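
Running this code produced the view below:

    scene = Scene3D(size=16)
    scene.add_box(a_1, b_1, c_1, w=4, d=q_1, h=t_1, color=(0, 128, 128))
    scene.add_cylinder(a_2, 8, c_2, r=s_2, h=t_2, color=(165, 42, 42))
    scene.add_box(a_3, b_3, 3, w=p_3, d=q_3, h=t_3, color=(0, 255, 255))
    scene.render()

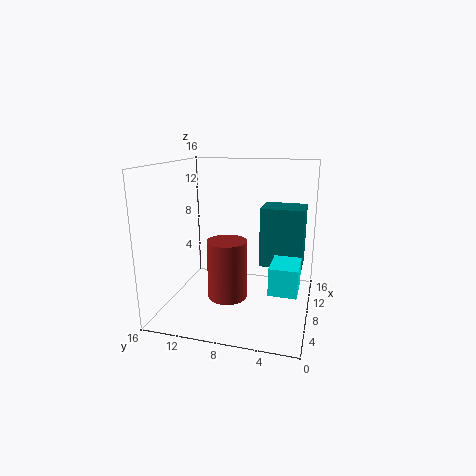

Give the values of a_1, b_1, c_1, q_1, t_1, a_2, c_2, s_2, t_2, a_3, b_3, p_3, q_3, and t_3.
a_1 = 10, b_1 = 1, c_1 = 4, q_1 = 5, t_1 = 7, a_2 = 4, c_2 = 3, s_2 = 2, t_2 = 6, a_3 = 5, b_3 = 1, p_3 = 4, q_3 = 3, t_3 = 3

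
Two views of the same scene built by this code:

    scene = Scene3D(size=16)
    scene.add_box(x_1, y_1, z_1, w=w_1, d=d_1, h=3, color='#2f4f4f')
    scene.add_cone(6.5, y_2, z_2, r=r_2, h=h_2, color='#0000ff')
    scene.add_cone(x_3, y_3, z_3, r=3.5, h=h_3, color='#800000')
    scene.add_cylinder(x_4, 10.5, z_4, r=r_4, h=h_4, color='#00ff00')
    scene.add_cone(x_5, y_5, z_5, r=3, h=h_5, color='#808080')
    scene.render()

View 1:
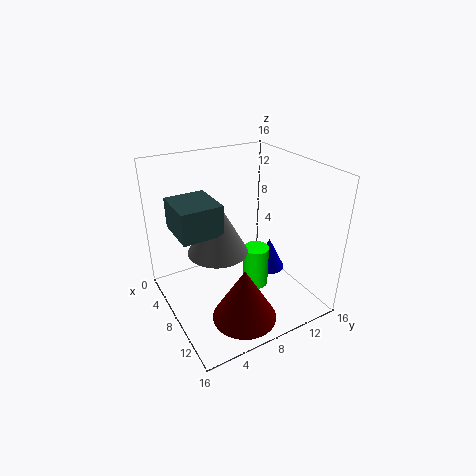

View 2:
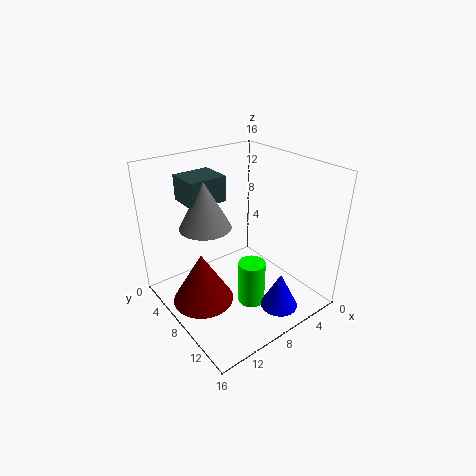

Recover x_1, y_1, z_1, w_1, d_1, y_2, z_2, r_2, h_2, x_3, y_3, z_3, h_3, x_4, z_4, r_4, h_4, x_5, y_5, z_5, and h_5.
x_1 = 7
y_1 = 0.5
z_1 = 11
w_1 = 4.5
d_1 = 4
y_2 = 13.5
z_2 = 1.5
r_2 = 2
h_2 = 4
x_3 = 12
y_3 = 6.5
z_3 = 0.5
h_3 = 6
x_4 = 8
z_4 = 1
r_4 = 1.5
h_4 = 5
x_5 = 10
y_5 = 4.5
z_5 = 8.5
h_5 = 5.5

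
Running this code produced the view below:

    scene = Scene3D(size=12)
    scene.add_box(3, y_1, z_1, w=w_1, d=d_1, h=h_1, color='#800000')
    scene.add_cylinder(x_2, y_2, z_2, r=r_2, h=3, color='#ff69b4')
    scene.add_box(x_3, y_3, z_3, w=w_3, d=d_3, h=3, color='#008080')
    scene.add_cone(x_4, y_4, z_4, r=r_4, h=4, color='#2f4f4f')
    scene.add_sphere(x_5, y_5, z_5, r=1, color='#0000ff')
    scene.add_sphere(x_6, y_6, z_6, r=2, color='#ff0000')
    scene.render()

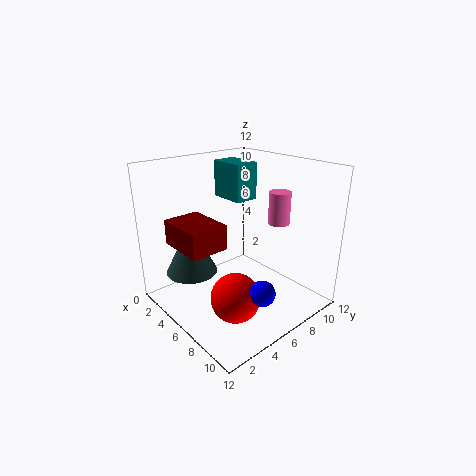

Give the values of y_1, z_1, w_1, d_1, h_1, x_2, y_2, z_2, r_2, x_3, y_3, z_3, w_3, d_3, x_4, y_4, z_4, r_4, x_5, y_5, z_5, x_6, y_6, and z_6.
y_1 = 1
z_1 = 6
w_1 = 4
d_1 = 3
h_1 = 2
x_2 = 6
y_2 = 11
z_2 = 6
r_2 = 1
x_3 = 3
y_3 = 6
z_3 = 9
w_3 = 3
d_3 = 2
x_4 = 5
y_4 = 2
z_4 = 4
r_4 = 2
x_5 = 10
y_5 = 5
z_5 = 3
x_6 = 8
y_6 = 4
z_6 = 2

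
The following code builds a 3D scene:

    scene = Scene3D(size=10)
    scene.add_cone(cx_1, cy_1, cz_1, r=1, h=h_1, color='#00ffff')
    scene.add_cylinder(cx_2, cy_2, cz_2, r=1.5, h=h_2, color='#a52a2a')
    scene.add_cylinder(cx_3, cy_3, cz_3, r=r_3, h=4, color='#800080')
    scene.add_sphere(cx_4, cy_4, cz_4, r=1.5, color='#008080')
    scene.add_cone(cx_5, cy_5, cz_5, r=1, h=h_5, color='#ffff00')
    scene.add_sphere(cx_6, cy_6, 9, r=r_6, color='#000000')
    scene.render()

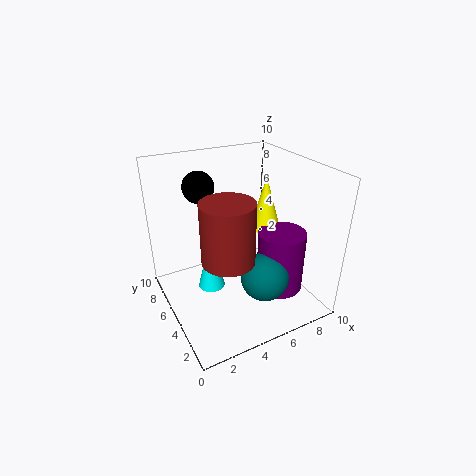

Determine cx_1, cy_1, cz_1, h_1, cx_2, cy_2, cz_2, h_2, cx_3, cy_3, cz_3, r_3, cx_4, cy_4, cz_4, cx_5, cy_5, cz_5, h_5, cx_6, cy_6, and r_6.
cx_1 = 3.5, cy_1 = 6.5, cz_1 = 0.5, h_1 = 4, cx_2 = 2.5, cy_2 = 1.5, cz_2 = 6, h_2 = 3.5, cx_3 = 6.5, cy_3 = 2, cz_3 = 2.5, r_3 = 1.5, cx_4 = 5, cy_4 = 1.5, cz_4 = 4, cx_5 = 6.5, cy_5 = 4, cz_5 = 6, h_5 = 3.5, cx_6 = 2.5, cy_6 = 5.5, r_6 = 1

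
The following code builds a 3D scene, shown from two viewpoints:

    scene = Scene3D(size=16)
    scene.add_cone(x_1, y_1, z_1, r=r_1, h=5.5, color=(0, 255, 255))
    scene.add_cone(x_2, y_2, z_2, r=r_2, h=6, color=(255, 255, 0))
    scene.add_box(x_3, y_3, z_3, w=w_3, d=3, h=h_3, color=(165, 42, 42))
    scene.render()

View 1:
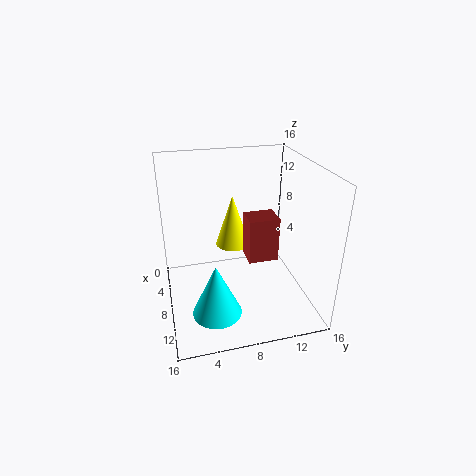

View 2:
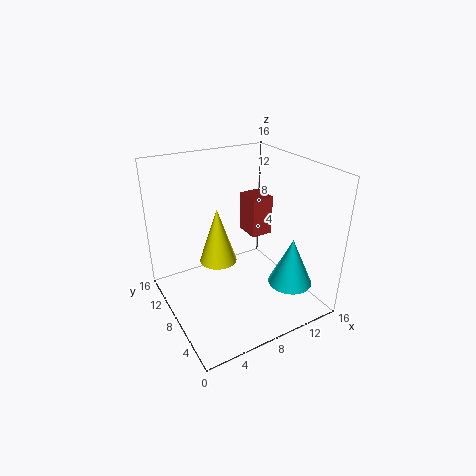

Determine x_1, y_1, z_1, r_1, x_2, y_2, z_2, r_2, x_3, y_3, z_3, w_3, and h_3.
x_1 = 13; y_1 = 4.5; z_1 = 2.5; r_1 = 2.5; x_2 = 5.5; y_2 = 8; z_2 = 6; r_2 = 2; x_3 = 10; y_3 = 8; z_3 = 7.5; w_3 = 2.5; h_3 = 4.5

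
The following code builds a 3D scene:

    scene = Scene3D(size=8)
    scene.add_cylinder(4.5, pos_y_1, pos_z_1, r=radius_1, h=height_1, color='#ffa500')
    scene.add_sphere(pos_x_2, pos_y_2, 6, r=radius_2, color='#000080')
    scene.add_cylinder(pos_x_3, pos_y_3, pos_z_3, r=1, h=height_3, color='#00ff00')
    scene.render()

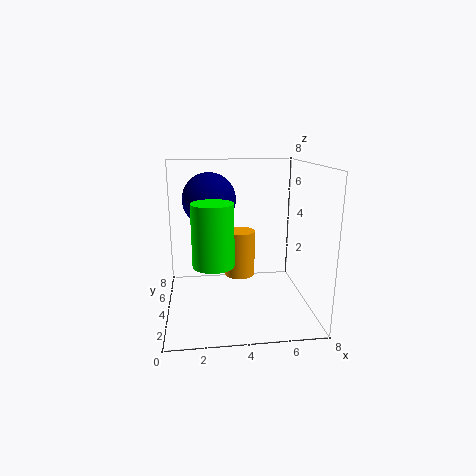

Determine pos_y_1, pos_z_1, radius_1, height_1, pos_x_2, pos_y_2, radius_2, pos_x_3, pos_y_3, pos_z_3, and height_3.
pos_y_1 = 7
pos_z_1 = 0.5
radius_1 = 1
height_1 = 3
pos_x_2 = 2.5
pos_y_2 = 5
radius_2 = 1.5
pos_x_3 = 2.5
pos_y_3 = 1.5
pos_z_3 = 3.5
height_3 = 3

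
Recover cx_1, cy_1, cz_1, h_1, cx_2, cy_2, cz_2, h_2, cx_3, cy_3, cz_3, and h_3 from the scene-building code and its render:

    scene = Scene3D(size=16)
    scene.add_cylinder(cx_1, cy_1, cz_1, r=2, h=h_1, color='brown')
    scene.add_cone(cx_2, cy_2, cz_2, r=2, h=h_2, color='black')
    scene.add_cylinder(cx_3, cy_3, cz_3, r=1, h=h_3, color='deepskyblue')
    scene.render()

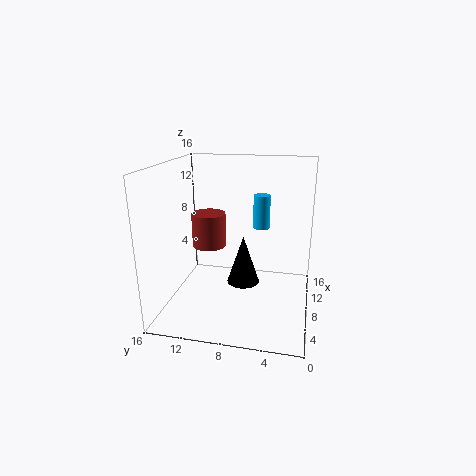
cx_1 = 10
cy_1 = 12
cz_1 = 6
h_1 = 4
cx_2 = 11
cy_2 = 8
cz_2 = 1
h_2 = 6
cx_3 = 12
cy_3 = 6
cz_3 = 8
h_3 = 4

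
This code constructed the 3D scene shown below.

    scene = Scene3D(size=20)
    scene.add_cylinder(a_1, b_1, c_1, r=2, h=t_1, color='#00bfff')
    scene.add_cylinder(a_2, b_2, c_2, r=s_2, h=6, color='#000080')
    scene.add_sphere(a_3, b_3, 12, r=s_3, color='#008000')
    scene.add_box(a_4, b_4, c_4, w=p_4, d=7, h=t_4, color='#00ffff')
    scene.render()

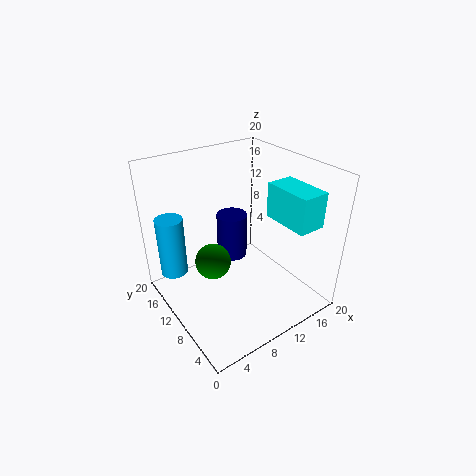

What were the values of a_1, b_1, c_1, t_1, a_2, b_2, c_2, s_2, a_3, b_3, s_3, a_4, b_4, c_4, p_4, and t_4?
a_1 = 3; b_1 = 17; c_1 = 3; t_1 = 9; a_2 = 9; b_2 = 10; c_2 = 8; s_2 = 2; a_3 = 3; b_3 = 5; s_3 = 2; a_4 = 15; b_4 = 3; c_4 = 12; p_4 = 4; t_4 = 5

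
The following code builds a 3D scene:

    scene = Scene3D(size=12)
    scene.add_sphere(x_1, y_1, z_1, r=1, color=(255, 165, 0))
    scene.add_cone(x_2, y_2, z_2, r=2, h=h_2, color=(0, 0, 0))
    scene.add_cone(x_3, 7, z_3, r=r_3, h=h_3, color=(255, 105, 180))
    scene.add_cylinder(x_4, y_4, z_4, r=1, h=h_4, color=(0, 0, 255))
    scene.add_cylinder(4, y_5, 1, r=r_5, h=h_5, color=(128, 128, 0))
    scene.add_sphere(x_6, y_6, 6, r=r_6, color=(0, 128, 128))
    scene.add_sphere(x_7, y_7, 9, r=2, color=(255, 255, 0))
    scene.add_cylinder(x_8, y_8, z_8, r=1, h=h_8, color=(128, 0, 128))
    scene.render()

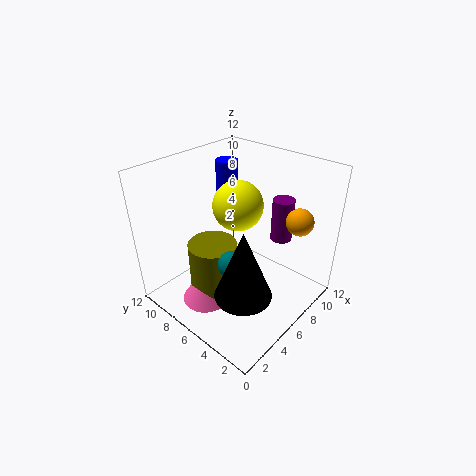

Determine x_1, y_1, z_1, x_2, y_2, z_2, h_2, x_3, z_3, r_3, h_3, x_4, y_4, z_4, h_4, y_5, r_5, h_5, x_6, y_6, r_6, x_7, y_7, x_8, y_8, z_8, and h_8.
x_1 = 7; y_1 = 1; z_1 = 9; x_2 = 2; y_2 = 2; z_2 = 5; h_2 = 5; x_3 = 3; z_3 = 1; r_3 = 2; h_3 = 3; x_4 = 9; y_4 = 10; z_4 = 8; h_4 = 3; y_5 = 7; r_5 = 2; h_5 = 5; x_6 = 3; y_6 = 4; r_6 = 1; x_7 = 6; y_7 = 6; x_8 = 11; y_8 = 5; z_8 = 4; h_8 = 4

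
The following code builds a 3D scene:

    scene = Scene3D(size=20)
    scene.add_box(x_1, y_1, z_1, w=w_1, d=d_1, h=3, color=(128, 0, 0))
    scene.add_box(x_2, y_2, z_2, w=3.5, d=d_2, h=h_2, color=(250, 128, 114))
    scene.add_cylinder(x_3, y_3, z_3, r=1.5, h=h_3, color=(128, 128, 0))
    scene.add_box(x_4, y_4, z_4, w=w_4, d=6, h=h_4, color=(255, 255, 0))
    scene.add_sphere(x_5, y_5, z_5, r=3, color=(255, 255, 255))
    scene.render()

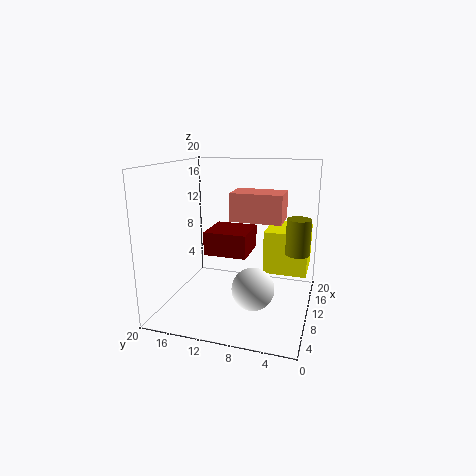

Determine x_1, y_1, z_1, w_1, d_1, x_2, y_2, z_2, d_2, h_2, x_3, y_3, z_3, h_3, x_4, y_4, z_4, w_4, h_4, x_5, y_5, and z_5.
x_1 = 5; y_1 = 7.5; z_1 = 9; w_1 = 5.5; d_1 = 5.5; x_2 = 0.5; y_2 = 2.5; z_2 = 15; d_2 = 5.5; h_2 = 3; x_3 = 7.5; y_3 = 1.5; z_3 = 9.5; h_3 = 4.5; x_4 = 10.5; y_4 = 0.5; z_4 = 5; w_4 = 6.5; h_4 = 6; x_5 = 9; y_5 = 7.5; z_5 = 3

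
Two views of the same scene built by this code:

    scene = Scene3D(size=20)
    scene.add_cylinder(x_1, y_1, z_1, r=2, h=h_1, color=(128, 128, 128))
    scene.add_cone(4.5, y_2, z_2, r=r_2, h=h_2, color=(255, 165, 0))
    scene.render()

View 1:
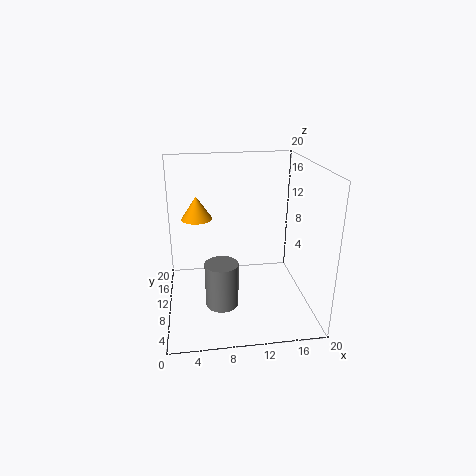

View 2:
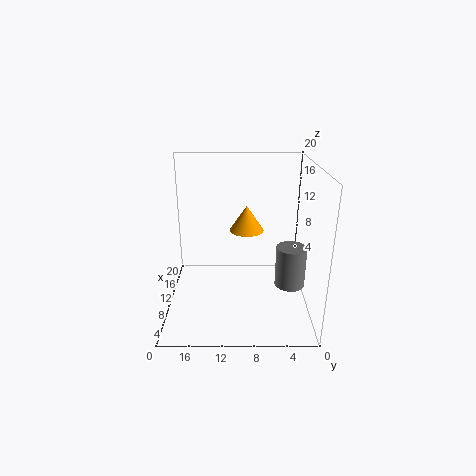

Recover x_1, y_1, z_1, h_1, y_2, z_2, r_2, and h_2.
x_1 = 7, y_1 = 3, z_1 = 4.5, h_1 = 5.5, y_2 = 9, z_2 = 13.5, r_2 = 2, h_2 = 3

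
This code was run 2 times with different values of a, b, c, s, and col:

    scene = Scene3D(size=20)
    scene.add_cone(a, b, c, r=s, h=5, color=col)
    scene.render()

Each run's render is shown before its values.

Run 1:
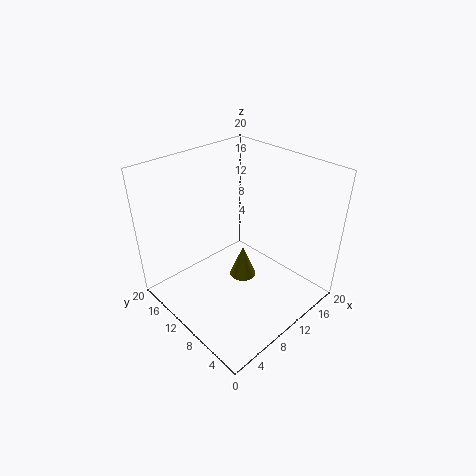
a = 12; b = 11; c = 2; s = 2; col = 'olive'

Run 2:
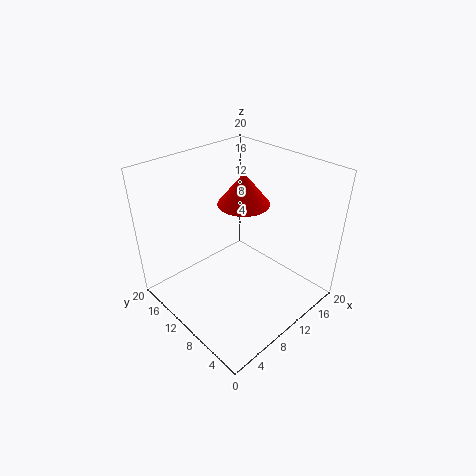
a = 15; b = 14; c = 12; s = 4; col = 'red'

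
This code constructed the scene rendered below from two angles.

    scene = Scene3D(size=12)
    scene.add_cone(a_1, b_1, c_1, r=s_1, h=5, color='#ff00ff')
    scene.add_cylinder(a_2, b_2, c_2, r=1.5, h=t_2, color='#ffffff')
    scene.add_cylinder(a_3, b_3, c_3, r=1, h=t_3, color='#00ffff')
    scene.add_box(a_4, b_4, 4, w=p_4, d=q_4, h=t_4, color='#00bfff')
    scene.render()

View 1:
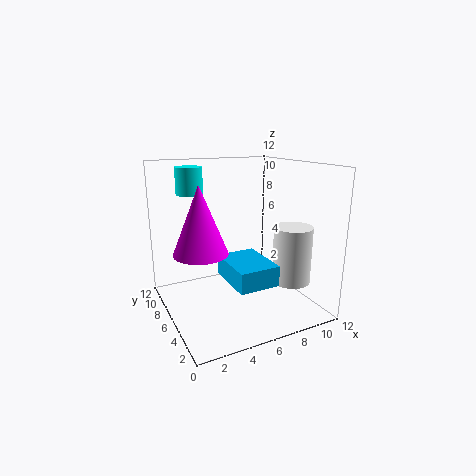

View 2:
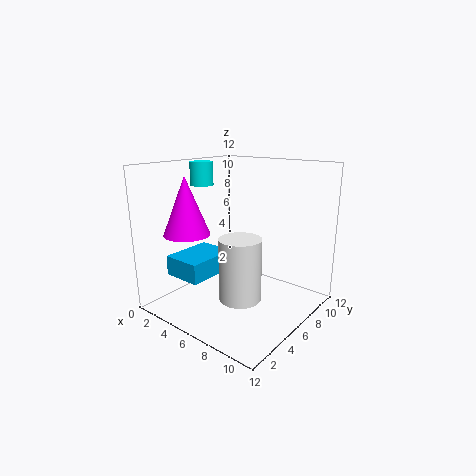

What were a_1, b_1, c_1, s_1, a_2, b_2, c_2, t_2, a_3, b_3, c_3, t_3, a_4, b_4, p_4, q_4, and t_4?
a_1 = 2
b_1 = 4
c_1 = 6
s_1 = 2
a_2 = 9
b_2 = 2.5
c_2 = 3
t_2 = 4.5
a_3 = 2
b_3 = 6
c_3 = 10
t_3 = 2
a_4 = 3.5
b_4 = 0.5
p_4 = 3
q_4 = 4
t_4 = 1.5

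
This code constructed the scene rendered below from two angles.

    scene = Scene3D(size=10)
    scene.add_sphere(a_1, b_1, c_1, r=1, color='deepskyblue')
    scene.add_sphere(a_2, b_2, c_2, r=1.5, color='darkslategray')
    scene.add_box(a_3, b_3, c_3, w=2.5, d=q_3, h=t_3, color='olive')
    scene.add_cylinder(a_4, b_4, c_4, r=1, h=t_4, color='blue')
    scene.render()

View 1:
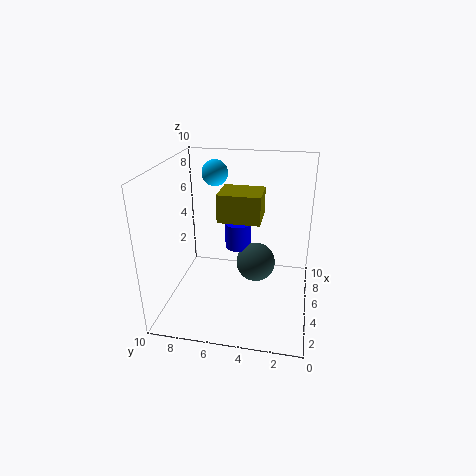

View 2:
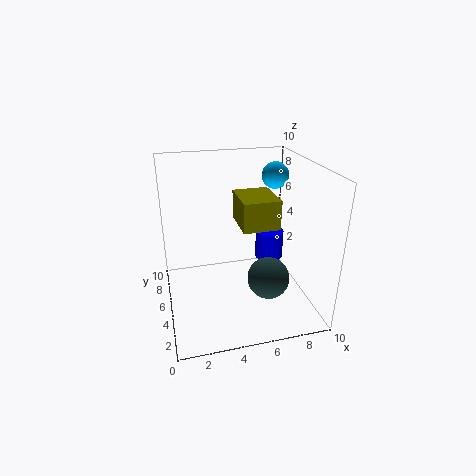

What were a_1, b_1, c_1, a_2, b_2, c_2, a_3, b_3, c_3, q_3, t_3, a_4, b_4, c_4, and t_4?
a_1 = 8.5
b_1 = 7.5
c_1 = 8.5
a_2 = 7
b_2 = 4
c_2 = 2
a_3 = 5
b_3 = 3.5
c_3 = 6
q_3 = 3
t_3 = 2
a_4 = 7.5
b_4 = 5.5
c_4 = 3
t_4 = 2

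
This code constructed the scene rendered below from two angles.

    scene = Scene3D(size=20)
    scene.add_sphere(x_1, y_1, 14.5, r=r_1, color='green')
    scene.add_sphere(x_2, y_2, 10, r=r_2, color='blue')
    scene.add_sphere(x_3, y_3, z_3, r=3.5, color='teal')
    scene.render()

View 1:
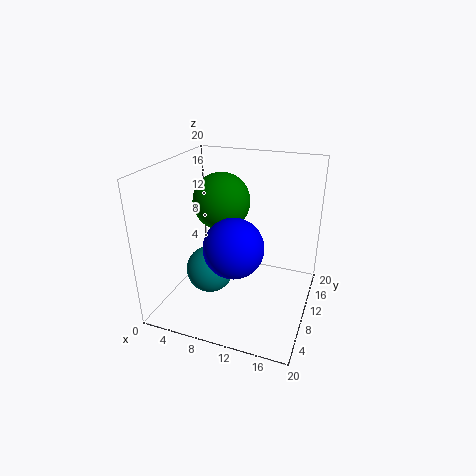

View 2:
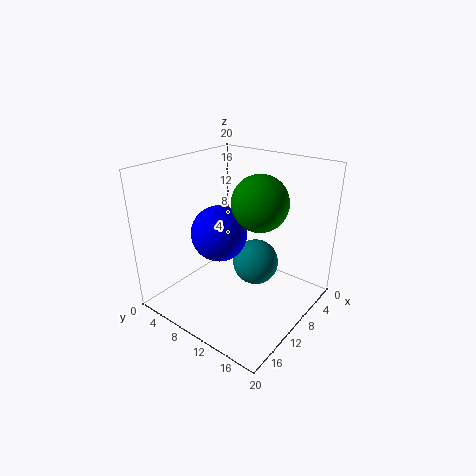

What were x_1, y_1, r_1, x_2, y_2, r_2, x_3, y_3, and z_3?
x_1 = 7, y_1 = 11.5, r_1 = 4, x_2 = 10.5, y_2 = 7, r_2 = 4, x_3 = 5.5, y_3 = 10, z_3 = 4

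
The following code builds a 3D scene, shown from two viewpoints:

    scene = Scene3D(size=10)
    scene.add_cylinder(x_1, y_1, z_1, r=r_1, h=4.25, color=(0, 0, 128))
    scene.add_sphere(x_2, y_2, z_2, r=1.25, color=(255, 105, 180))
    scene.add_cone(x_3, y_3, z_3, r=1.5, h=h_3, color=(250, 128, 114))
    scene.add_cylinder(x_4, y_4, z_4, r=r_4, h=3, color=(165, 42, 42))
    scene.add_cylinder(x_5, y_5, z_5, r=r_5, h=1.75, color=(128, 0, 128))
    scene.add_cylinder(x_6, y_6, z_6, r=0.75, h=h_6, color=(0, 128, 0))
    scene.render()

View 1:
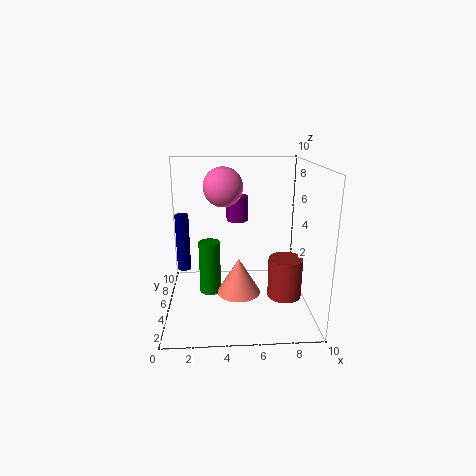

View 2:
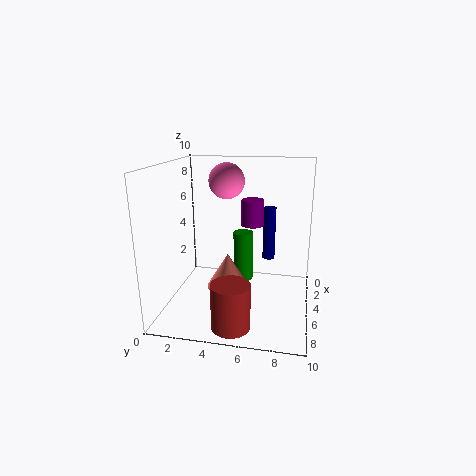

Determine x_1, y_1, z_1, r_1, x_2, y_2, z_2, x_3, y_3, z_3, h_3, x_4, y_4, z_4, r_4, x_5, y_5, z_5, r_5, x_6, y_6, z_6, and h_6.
x_1 = 1; y_1 = 6.75; z_1 = 2; r_1 = 0.5; x_2 = 4; y_2 = 4; z_2 = 8.75; x_3 = 5; y_3 = 4.25; z_3 = 1.25; h_3 = 2.5; x_4 = 8.5; y_4 = 5.25; z_4 = 0.25; r_4 = 1.25; x_5 = 5; y_5 = 6; z_5 = 6; r_5 = 0.75; x_6 = 3; y_6 = 5; z_6 = 1; h_6 = 3.75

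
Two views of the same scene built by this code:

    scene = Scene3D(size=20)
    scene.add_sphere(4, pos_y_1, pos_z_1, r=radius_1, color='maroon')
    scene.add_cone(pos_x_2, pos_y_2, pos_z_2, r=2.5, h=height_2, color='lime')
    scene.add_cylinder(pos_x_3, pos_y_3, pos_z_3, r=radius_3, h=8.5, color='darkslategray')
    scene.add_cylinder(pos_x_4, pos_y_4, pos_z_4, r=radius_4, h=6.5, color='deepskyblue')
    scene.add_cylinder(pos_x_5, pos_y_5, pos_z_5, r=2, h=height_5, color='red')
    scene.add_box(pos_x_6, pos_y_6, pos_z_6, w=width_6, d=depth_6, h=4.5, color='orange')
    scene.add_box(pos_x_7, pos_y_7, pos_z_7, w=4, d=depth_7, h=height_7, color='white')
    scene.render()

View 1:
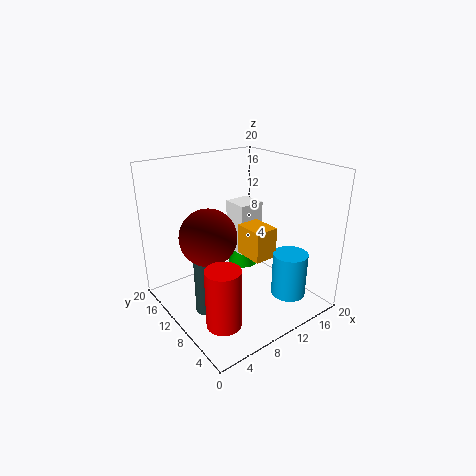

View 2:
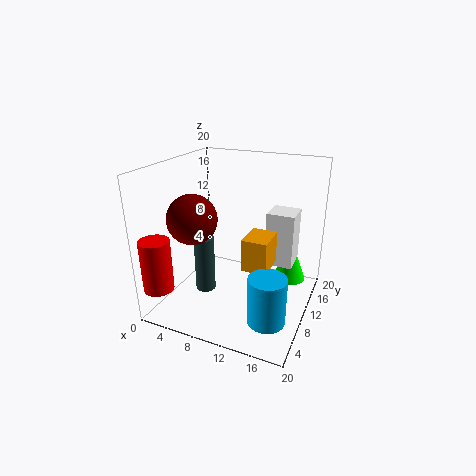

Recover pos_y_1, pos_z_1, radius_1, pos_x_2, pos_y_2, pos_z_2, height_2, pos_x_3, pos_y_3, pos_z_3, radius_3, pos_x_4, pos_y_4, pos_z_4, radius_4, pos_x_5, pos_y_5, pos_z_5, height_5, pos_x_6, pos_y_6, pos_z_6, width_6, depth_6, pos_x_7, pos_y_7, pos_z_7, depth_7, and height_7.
pos_y_1 = 8, pos_z_1 = 12.5, radius_1 = 3.5, pos_x_2 = 16, pos_y_2 = 16.5, pos_z_2 = 1.5, height_2 = 6.5, pos_x_3 = 4.5, pos_y_3 = 10, pos_z_3 = 0.5, radius_3 = 1.5, pos_x_4 = 16, pos_y_4 = 5.5, pos_z_4 = 1, radius_4 = 2.5, pos_x_5 = 2, pos_y_5 = 2, pos_z_5 = 4.5, height_5 = 7, pos_x_6 = 11.5, pos_y_6 = 7.5, pos_z_6 = 6.5, width_6 = 3.5, depth_6 = 4.5, pos_x_7 = 13, pos_y_7 = 13, pos_z_7 = 5, depth_7 = 4, height_7 = 8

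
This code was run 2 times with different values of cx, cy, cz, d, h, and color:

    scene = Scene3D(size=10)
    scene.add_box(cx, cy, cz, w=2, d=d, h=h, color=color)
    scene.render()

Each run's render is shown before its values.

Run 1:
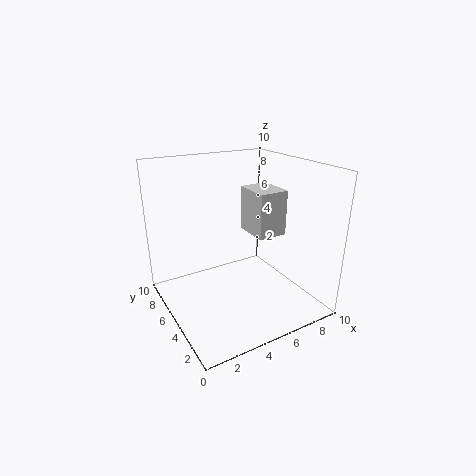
cx = 5.5
cy = 3
cz = 5.5
d = 2.5
h = 3
color = 'lightgray'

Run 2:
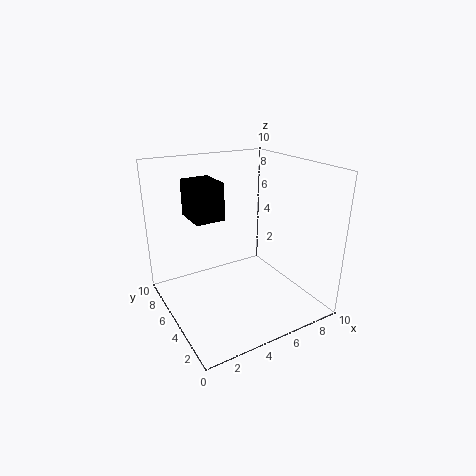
cx = 2
cy = 5
cz = 6.5
d = 2.5
h = 2.5
color = 'black'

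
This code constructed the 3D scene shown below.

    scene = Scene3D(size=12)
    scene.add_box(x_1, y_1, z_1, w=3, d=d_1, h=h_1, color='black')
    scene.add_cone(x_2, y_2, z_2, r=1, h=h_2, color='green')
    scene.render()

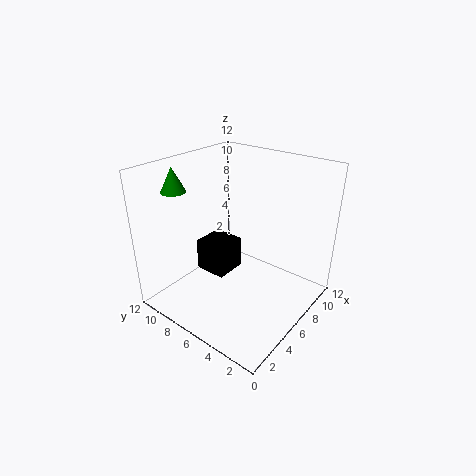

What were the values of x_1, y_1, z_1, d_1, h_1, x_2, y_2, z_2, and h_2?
x_1 = 6, y_1 = 8, z_1 = 1, d_1 = 3, h_1 = 3, x_2 = 3, y_2 = 10, z_2 = 10, h_2 = 2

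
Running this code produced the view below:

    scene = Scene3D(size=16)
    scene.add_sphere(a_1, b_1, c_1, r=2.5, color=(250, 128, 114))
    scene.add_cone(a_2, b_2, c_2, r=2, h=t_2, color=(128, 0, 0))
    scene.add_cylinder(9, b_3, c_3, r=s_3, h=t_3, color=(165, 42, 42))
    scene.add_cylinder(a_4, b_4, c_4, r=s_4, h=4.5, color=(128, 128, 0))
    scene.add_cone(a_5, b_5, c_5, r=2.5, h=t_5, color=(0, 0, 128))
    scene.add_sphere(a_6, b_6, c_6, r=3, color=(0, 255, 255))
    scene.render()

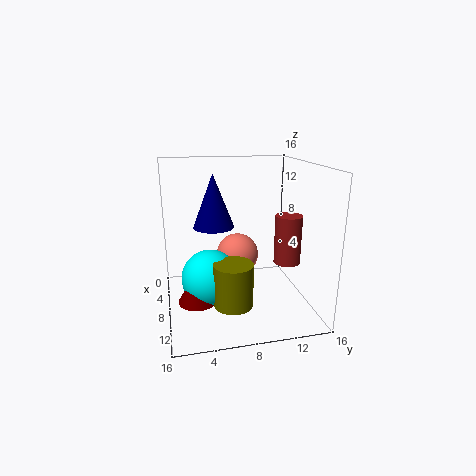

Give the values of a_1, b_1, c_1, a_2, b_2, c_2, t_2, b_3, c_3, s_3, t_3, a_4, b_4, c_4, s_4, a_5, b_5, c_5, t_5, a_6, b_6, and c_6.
a_1 = 5.5; b_1 = 8.5; c_1 = 5; a_2 = 11; b_2 = 3; c_2 = 2.5; t_2 = 3.5; b_3 = 13.5; c_3 = 5; s_3 = 1.5; t_3 = 5.5; a_4 = 12.5; b_4 = 6.5; c_4 = 2.5; s_4 = 2; a_5 = 3.5; b_5 = 6; c_5 = 8; t_5 = 6.5; a_6 = 10; b_6 = 4.5; c_6 = 4.5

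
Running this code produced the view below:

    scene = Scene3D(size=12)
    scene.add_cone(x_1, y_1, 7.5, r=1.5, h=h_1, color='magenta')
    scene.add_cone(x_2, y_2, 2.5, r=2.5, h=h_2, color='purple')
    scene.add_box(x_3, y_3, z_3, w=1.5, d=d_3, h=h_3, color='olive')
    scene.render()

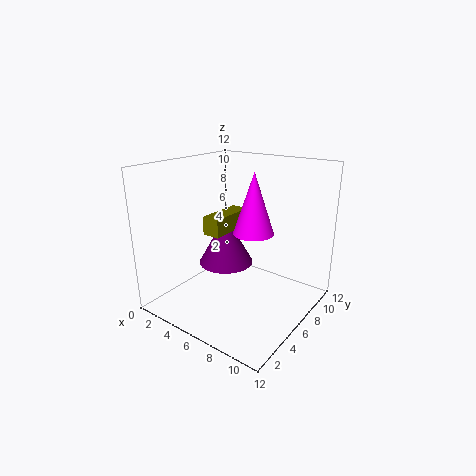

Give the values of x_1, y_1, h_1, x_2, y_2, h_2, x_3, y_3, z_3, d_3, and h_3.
x_1 = 8.5, y_1 = 4.5, h_1 = 4.5, x_2 = 3.5, y_2 = 7.5, h_2 = 4.5, x_3 = 4, y_3 = 4, z_3 = 6.5, d_3 = 4, h_3 = 1.5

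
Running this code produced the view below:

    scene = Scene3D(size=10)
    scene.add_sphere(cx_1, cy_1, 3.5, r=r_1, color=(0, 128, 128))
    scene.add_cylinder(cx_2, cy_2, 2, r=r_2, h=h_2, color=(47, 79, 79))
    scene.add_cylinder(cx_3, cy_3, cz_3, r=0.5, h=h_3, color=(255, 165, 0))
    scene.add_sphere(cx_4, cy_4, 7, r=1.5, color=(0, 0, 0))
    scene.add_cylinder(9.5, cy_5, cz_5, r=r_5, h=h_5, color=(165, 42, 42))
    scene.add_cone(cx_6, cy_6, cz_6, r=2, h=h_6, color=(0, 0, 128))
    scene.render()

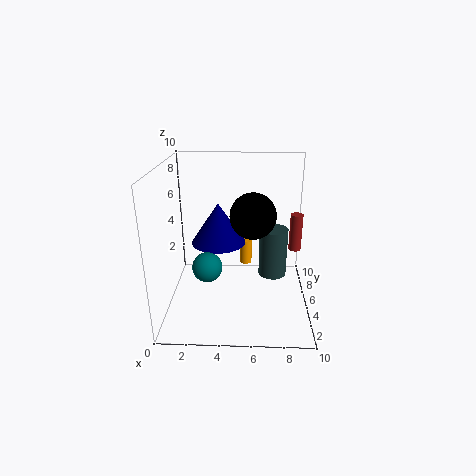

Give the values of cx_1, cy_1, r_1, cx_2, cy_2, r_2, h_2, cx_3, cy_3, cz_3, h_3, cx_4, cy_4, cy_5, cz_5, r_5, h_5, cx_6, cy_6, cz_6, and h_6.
cx_1 = 3, cy_1 = 3.5, r_1 = 1, cx_2 = 7.5, cy_2 = 5.5, r_2 = 1, h_2 = 3.5, cx_3 = 5.5, cy_3 = 9, cz_3 = 1, h_3 = 2, cx_4 = 6, cy_4 = 4, cy_5 = 8.5, cz_5 = 2.5, r_5 = 0.5, h_5 = 3, cx_6 = 3.5, cy_6 = 6.5, cz_6 = 4, h_6 = 3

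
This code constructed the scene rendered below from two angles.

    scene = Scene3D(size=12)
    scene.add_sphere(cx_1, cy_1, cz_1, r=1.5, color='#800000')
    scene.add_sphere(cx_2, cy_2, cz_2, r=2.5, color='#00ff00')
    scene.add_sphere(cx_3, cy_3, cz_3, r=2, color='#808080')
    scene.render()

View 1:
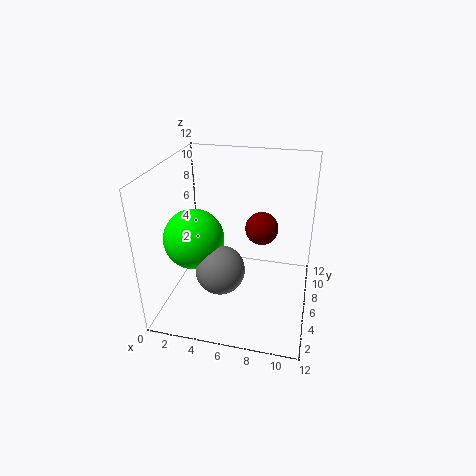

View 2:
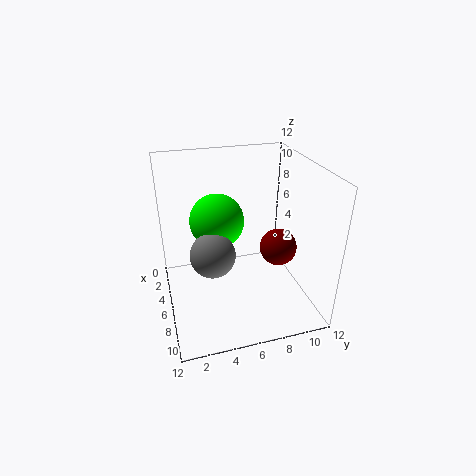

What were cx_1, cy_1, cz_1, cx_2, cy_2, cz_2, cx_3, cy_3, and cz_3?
cx_1 = 7.5
cy_1 = 9
cz_1 = 5.5
cx_2 = 2.5
cy_2 = 5
cz_2 = 6
cx_3 = 5
cy_3 = 4
cz_3 = 4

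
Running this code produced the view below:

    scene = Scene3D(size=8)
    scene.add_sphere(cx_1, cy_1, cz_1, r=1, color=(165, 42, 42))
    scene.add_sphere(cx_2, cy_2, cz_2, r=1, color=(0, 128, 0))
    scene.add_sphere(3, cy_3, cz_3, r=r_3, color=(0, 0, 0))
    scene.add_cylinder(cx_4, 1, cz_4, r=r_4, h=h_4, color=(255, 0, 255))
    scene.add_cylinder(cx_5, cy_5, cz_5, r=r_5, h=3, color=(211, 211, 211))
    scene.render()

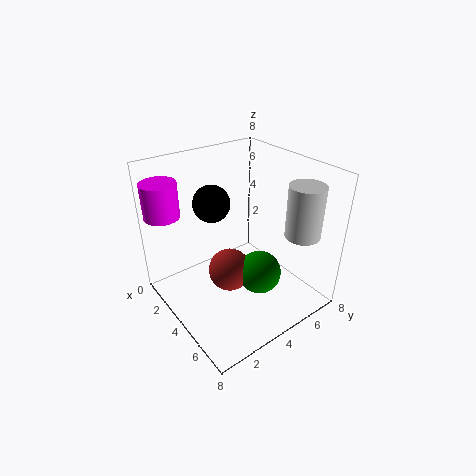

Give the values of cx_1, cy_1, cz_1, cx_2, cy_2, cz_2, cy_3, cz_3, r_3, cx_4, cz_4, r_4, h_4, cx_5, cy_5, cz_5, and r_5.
cx_1 = 6; cy_1 = 2; cz_1 = 4; cx_2 = 7; cy_2 = 3; cz_2 = 4; cy_3 = 3; cz_3 = 6; r_3 = 1; cx_4 = 1; cz_4 = 5; r_4 = 1; h_4 = 2; cx_5 = 6; cy_5 = 7; cz_5 = 4; r_5 = 1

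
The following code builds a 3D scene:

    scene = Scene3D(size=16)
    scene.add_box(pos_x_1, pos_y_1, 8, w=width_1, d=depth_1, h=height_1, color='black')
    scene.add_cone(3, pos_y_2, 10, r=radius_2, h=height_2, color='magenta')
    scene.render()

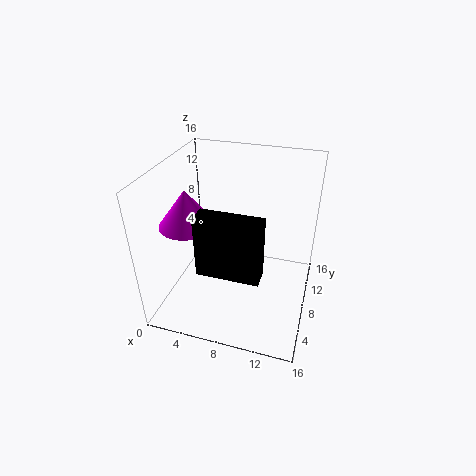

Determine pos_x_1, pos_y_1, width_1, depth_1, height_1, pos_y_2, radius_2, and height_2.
pos_x_1 = 6, pos_y_1 = 1, width_1 = 6, depth_1 = 2, height_1 = 6, pos_y_2 = 6, radius_2 = 3, height_2 = 4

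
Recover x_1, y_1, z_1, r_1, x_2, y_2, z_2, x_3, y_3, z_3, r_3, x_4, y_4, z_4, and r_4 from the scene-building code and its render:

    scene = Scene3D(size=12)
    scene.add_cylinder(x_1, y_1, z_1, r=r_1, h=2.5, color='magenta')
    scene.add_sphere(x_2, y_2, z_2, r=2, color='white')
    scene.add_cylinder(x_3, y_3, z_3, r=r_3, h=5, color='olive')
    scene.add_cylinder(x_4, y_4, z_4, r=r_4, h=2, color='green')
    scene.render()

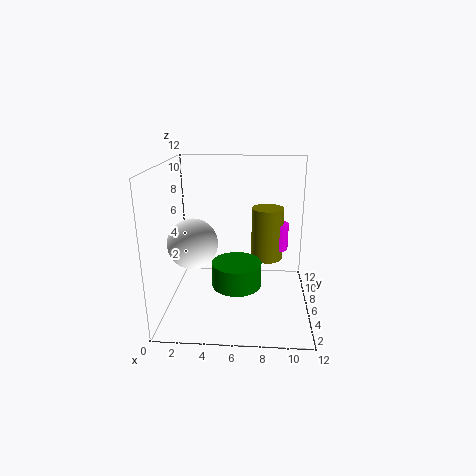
x_1 = 9.5; y_1 = 10; z_1 = 3.5; r_1 = 1; x_2 = 2.5; y_2 = 4.5; z_2 = 6; x_3 = 8.5; y_3 = 10; z_3 = 2.5; r_3 = 1.5; x_4 = 6; y_4 = 4.5; z_4 = 2.5; r_4 = 2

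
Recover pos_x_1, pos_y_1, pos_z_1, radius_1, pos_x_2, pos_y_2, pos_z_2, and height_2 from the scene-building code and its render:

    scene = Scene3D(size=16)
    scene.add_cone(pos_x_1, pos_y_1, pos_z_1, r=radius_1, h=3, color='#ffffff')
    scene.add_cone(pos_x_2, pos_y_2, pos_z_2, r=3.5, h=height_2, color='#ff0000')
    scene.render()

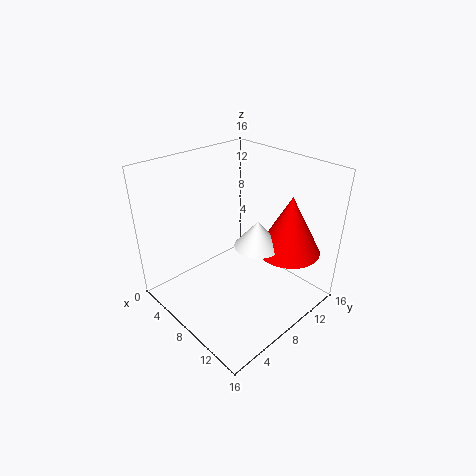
pos_x_1 = 10
pos_y_1 = 9
pos_z_1 = 7.5
radius_1 = 2.5
pos_x_2 = 12
pos_y_2 = 12
pos_z_2 = 6.5
height_2 = 6.5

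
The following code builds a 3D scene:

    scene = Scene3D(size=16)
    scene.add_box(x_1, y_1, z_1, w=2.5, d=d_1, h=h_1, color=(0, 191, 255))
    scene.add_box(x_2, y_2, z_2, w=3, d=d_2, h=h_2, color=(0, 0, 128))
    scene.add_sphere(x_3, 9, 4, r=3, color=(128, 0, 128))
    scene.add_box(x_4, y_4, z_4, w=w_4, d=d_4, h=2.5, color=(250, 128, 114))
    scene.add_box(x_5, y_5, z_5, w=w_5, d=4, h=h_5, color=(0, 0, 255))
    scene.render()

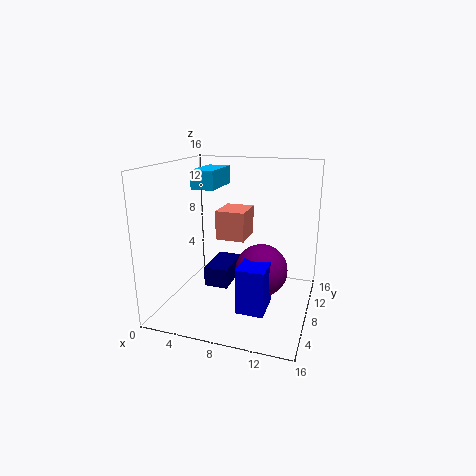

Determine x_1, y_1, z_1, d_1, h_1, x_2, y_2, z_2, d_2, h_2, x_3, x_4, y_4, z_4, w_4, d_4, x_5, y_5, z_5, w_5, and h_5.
x_1 = 3.5
y_1 = 6
z_1 = 13.5
d_1 = 5
h_1 = 2
x_2 = 3
y_2 = 9.5
z_2 = 0.5
d_2 = 5.5
h_2 = 2.5
x_3 = 10.5
x_4 = 8.5
y_4 = 0.5
z_4 = 10.5
w_4 = 2.5
d_4 = 3
x_5 = 9
y_5 = 4
z_5 = 1
w_5 = 3
h_5 = 5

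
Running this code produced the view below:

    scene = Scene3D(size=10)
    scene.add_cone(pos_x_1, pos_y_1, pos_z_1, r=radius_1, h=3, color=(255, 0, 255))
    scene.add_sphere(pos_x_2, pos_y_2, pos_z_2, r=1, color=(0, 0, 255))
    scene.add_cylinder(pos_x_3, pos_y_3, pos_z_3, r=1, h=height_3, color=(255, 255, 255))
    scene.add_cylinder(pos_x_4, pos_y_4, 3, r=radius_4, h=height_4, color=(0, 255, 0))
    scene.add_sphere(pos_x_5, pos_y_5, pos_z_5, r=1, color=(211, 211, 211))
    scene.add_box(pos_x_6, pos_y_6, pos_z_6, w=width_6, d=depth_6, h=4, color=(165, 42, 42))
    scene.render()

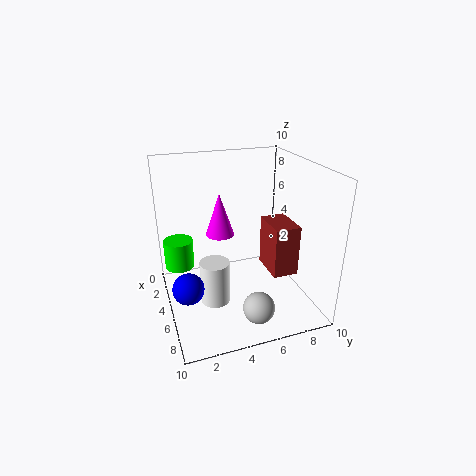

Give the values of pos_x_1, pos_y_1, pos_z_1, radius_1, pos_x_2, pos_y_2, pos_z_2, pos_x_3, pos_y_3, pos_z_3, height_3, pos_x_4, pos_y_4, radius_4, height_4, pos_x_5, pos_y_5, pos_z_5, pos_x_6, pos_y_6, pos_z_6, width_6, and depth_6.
pos_x_1 = 4
pos_y_1 = 4
pos_z_1 = 5
radius_1 = 1
pos_x_2 = 7
pos_y_2 = 1
pos_z_2 = 3
pos_x_3 = 6
pos_y_3 = 3
pos_z_3 = 1
height_3 = 3
pos_x_4 = 4
pos_y_4 = 1
radius_4 = 1
height_4 = 2
pos_x_5 = 9
pos_y_5 = 5
pos_z_5 = 2
pos_x_6 = 2
pos_y_6 = 8
pos_z_6 = 1
width_6 = 3
depth_6 = 2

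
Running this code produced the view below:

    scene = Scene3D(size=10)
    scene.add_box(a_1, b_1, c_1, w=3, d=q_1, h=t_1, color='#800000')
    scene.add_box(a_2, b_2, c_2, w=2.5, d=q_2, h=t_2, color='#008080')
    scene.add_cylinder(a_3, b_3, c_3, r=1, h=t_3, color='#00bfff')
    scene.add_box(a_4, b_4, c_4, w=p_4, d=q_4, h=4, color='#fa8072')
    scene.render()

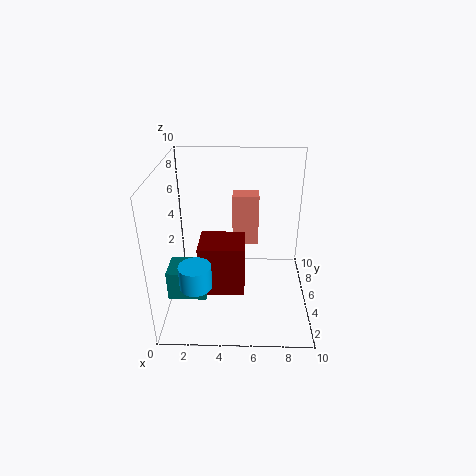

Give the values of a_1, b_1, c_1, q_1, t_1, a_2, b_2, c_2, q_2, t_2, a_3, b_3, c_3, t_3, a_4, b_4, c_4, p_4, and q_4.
a_1 = 2.5
b_1 = 2.5
c_1 = 2
q_1 = 2.5
t_1 = 3.5
a_2 = 0.5
b_2 = 2
c_2 = 2
q_2 = 2
t_2 = 2
a_3 = 2.5
b_3 = 1.5
c_3 = 3.5
t_3 = 1.5
a_4 = 4.5
b_4 = 7.5
c_4 = 3
p_4 = 2
q_4 = 1.5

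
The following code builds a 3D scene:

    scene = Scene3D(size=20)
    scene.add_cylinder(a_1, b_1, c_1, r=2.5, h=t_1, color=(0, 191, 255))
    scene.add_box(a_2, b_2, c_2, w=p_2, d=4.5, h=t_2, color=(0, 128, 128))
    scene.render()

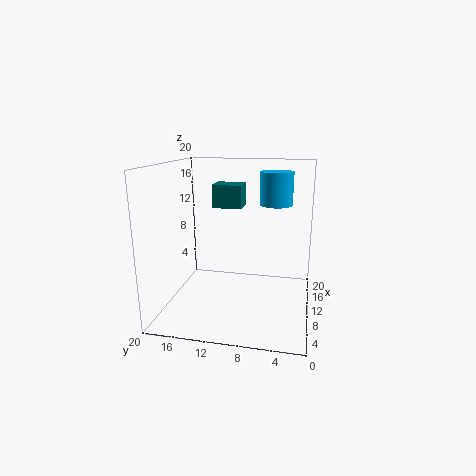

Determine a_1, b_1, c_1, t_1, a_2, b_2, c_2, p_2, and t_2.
a_1 = 16.5, b_1 = 5.5, c_1 = 13.5, t_1 = 5, a_2 = 14.5, b_2 = 10.5, c_2 = 13, p_2 = 4, t_2 = 3.5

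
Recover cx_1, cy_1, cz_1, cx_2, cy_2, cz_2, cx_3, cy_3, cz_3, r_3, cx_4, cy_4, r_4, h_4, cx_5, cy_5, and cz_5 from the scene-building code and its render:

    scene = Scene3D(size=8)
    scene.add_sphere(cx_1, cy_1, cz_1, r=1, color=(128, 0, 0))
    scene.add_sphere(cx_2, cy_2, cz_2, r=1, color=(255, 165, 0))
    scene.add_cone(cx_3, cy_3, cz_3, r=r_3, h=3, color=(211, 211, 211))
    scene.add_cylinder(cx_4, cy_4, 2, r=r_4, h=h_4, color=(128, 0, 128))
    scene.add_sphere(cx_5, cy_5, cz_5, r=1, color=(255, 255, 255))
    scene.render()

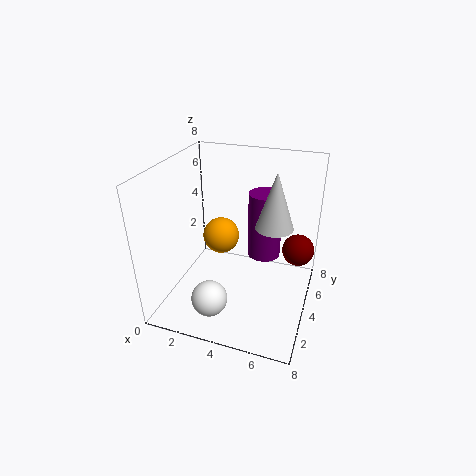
cx_1 = 7, cy_1 = 7, cz_1 = 2, cx_2 = 3, cy_2 = 4, cz_2 = 4, cx_3 = 6, cy_3 = 4, cz_3 = 5, r_3 = 1, cx_4 = 5, cy_4 = 6, r_4 = 1, h_4 = 4, cx_5 = 3, cy_5 = 2, cz_5 = 1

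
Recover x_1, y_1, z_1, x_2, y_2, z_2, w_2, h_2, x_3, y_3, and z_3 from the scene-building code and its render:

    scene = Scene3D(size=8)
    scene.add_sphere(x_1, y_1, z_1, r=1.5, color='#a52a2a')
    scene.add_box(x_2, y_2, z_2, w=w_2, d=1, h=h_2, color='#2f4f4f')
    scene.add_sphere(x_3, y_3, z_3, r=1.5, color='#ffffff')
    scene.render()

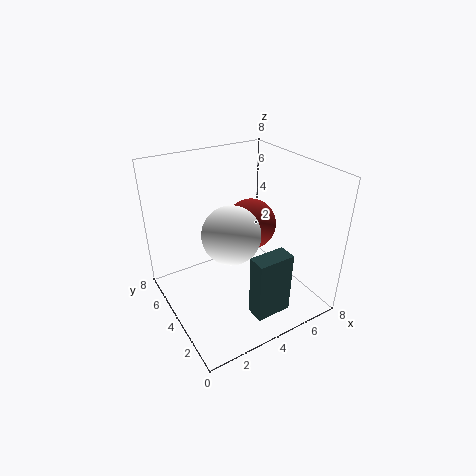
x_1 = 5.5
y_1 = 5
z_1 = 4
x_2 = 3.5
y_2 = 1
z_2 = 0.5
w_2 = 2
h_2 = 3.5
x_3 = 3
y_3 = 3
z_3 = 5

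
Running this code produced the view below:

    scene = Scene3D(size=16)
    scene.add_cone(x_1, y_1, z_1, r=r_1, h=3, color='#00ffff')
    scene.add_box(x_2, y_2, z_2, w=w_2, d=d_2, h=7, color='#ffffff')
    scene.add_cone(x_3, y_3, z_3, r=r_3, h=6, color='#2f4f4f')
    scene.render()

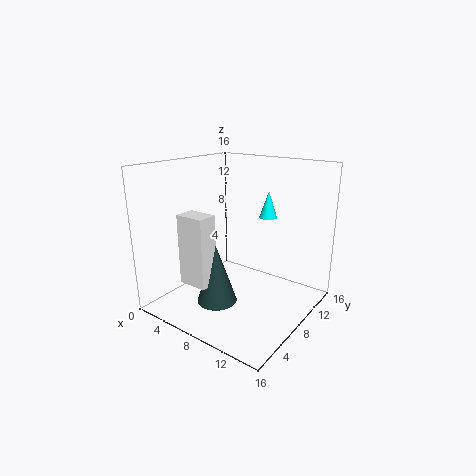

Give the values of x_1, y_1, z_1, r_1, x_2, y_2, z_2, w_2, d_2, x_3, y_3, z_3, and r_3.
x_1 = 10, y_1 = 11, z_1 = 10, r_1 = 1, x_2 = 6, y_2 = 1, z_2 = 5, w_2 = 3, d_2 = 2, x_3 = 9, y_3 = 3, z_3 = 3, r_3 = 2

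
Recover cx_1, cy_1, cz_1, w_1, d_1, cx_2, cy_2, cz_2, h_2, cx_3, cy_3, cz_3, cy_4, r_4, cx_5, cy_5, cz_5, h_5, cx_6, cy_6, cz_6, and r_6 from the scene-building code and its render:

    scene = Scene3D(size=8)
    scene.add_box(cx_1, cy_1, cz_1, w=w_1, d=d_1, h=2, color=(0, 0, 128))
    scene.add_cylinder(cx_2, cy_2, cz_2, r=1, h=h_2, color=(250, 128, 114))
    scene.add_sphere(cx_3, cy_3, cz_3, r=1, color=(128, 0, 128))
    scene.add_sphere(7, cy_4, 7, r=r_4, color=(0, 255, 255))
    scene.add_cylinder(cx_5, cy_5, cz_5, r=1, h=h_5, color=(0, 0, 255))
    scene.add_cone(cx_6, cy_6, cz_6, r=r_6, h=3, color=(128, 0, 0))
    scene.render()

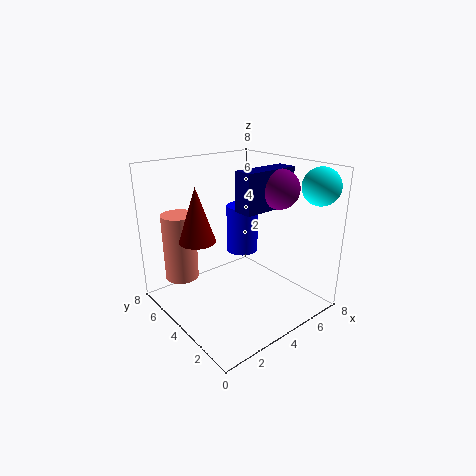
cx_1 = 3, cy_1 = 2, cz_1 = 6, w_1 = 3, d_1 = 1, cx_2 = 2, cy_2 = 7, cz_2 = 1, h_2 = 4, cx_3 = 5, cy_3 = 2, cz_3 = 7, cy_4 = 1, r_4 = 1, cx_5 = 6, cy_5 = 6, cz_5 = 2, h_5 = 3, cx_6 = 2, cy_6 = 5, cz_6 = 4, r_6 = 1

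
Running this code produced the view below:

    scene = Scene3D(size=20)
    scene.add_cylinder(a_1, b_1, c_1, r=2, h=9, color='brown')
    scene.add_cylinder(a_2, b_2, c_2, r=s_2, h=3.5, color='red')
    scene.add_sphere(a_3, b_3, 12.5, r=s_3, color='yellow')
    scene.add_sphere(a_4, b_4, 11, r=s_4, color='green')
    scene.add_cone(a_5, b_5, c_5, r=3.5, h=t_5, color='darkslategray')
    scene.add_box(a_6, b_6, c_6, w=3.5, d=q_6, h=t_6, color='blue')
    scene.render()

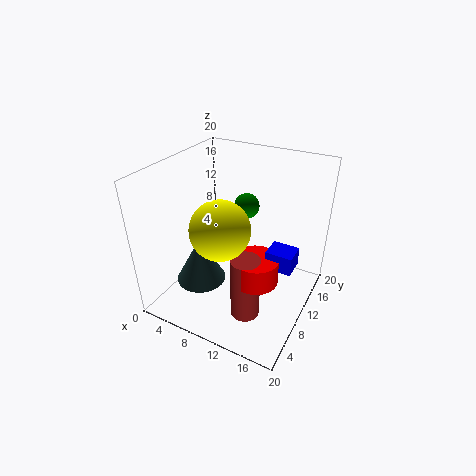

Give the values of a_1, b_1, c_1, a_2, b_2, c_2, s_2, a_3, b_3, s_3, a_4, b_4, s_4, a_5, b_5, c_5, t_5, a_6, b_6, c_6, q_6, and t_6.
a_1 = 13; b_1 = 6.5; c_1 = 0.5; a_2 = 14; b_2 = 7.5; c_2 = 6; s_2 = 3; a_3 = 9; b_3 = 7; s_3 = 4; a_4 = 7.5; b_4 = 17.5; s_4 = 2; a_5 = 5.5; b_5 = 7; c_5 = 3.5; t_5 = 6.5; a_6 = 15; b_6 = 8; c_6 = 8; q_6 = 3; t_6 = 2.5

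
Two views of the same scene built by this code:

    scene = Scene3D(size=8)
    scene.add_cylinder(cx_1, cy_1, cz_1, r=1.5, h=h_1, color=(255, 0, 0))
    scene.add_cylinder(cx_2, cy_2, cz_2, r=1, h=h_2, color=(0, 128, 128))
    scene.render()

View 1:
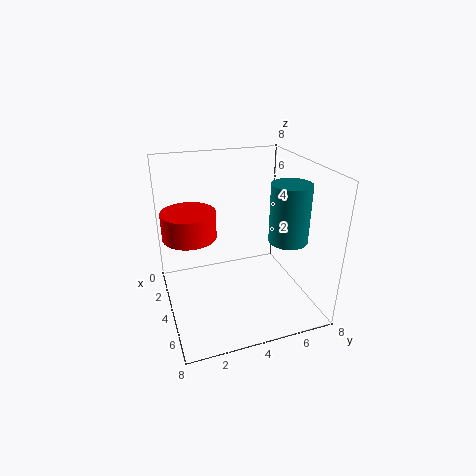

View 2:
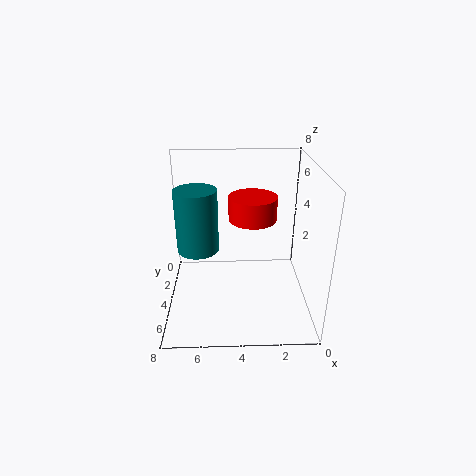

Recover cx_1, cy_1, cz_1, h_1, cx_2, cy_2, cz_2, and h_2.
cx_1 = 3
cy_1 = 1.5
cz_1 = 4
h_1 = 1.5
cx_2 = 6
cy_2 = 6
cz_2 = 4.5
h_2 = 3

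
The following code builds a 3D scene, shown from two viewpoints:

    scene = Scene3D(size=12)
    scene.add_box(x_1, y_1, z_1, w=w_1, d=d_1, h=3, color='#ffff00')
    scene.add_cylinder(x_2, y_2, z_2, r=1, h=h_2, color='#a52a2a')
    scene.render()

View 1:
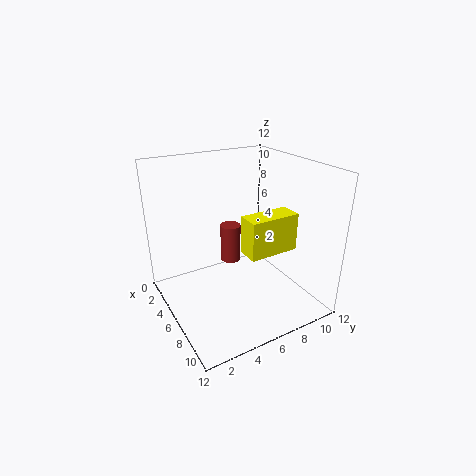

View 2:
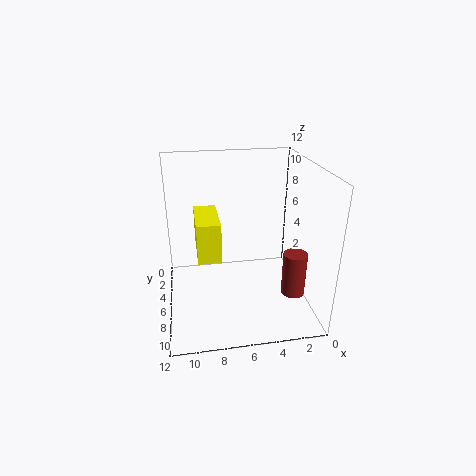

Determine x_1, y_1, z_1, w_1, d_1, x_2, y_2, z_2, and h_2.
x_1 = 7.75, y_1 = 5.25, z_1 = 5.75, w_1 = 1.75, d_1 = 4, x_2 = 1.5, y_2 = 7.75, z_2 = 1.25, h_2 = 3.75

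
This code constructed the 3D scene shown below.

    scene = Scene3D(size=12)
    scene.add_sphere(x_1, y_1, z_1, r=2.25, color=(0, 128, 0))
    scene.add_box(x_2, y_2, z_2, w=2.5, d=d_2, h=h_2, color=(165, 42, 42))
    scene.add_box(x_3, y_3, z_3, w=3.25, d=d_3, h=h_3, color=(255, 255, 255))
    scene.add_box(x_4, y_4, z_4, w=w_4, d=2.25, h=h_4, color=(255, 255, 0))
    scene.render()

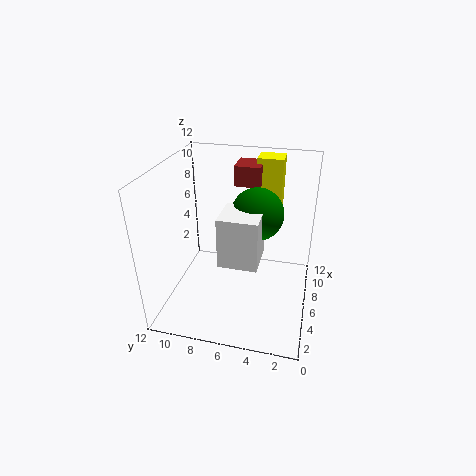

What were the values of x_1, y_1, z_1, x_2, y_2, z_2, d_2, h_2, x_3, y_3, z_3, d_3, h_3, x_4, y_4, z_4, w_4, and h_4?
x_1 = 7.75; y_1 = 4.75; z_1 = 7.5; x_2 = 8.5; y_2 = 4.75; z_2 = 9.5; d_2 = 2.25; h_2 = 1.75; x_3 = 4; y_3 = 4; z_3 = 4.25; d_3 = 3.25; h_3 = 4.25; x_4 = 9.5; y_4 = 3; z_4 = 6.75; w_4 = 2; h_4 = 5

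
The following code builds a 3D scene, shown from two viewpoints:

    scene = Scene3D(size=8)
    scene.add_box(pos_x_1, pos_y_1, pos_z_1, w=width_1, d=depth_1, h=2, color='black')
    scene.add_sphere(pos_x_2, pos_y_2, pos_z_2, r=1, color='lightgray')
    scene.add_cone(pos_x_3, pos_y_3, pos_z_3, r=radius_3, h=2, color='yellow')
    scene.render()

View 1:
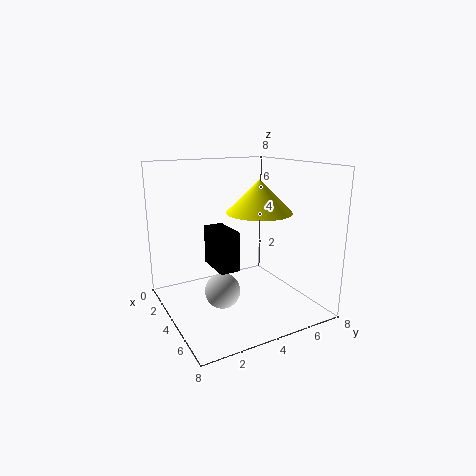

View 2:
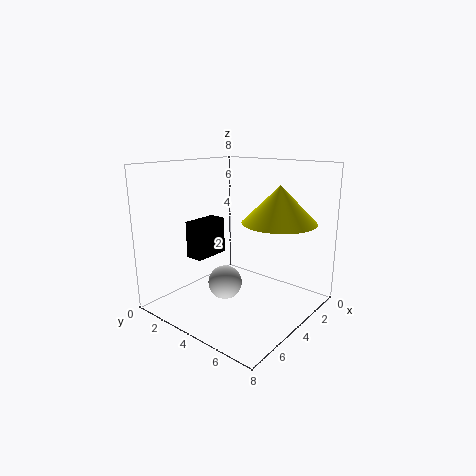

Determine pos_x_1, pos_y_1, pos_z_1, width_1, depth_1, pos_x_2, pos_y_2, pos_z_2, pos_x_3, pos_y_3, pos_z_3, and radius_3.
pos_x_1 = 4; pos_y_1 = 2; pos_z_1 = 3; width_1 = 2; depth_1 = 1; pos_x_2 = 4; pos_y_2 = 3; pos_z_2 = 1; pos_x_3 = 3; pos_y_3 = 6; pos_z_3 = 5; radius_3 = 2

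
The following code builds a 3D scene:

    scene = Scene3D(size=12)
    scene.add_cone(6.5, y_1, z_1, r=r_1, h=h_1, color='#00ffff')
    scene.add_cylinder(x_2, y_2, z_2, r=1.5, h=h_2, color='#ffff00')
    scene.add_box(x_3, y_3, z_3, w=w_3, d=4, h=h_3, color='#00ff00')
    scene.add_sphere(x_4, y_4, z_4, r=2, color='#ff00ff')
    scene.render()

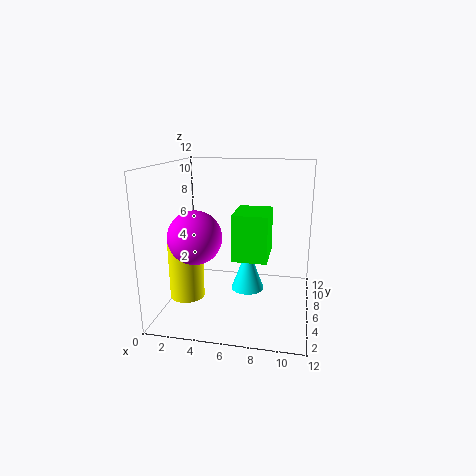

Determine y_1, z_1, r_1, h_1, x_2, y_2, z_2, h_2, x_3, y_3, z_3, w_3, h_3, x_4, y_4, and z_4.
y_1 = 8
z_1 = 0.5
r_1 = 1.5
h_1 = 4
x_2 = 1.5
y_2 = 5.5
z_2 = 0.5
h_2 = 5
x_3 = 5.5
y_3 = 5.5
z_3 = 4
w_3 = 3
h_3 = 4
x_4 = 3.5
y_4 = 2.5
z_4 = 7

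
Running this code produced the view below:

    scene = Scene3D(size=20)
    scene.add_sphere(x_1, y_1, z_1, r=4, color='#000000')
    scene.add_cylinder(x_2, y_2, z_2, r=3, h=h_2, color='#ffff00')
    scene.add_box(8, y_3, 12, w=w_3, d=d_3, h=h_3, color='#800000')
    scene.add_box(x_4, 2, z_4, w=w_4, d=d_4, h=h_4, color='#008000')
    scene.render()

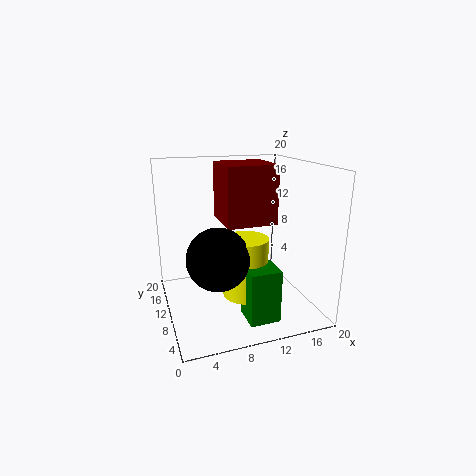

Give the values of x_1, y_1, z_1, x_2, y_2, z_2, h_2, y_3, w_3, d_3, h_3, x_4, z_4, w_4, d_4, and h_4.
x_1 = 6
y_1 = 6
z_1 = 9
x_2 = 10
y_2 = 7
z_2 = 3
h_2 = 8
y_3 = 8
w_3 = 7
d_3 = 7
h_3 = 8
x_4 = 9
z_4 = 1
w_4 = 4
d_4 = 4
h_4 = 7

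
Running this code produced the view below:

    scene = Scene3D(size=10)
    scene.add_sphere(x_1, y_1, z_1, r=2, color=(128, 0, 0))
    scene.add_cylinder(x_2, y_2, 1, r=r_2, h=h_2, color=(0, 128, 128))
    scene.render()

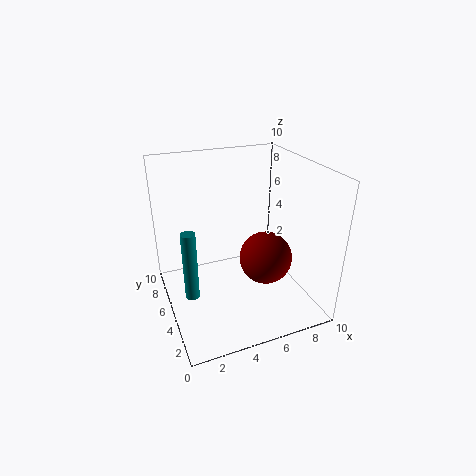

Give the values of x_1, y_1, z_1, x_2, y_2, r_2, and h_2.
x_1 = 7.5, y_1 = 5.5, z_1 = 2.5, x_2 = 1.5, y_2 = 5, r_2 = 0.5, h_2 = 5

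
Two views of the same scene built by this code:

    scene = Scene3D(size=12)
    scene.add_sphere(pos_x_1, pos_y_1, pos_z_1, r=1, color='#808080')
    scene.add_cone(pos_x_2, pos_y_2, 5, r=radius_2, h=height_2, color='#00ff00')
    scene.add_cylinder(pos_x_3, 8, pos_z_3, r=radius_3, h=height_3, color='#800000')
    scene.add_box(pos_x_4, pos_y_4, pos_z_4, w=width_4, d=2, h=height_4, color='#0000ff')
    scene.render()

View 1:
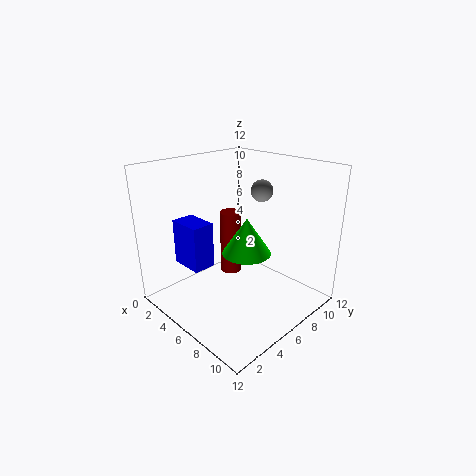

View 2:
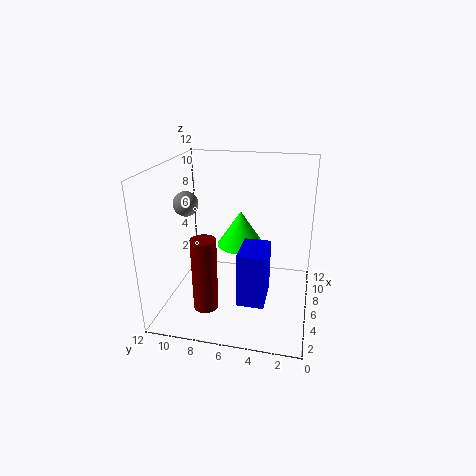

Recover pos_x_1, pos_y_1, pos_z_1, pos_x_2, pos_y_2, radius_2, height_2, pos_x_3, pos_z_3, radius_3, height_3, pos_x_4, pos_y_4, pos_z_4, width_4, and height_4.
pos_x_1 = 5
pos_y_1 = 10
pos_z_1 = 9
pos_x_2 = 7
pos_y_2 = 6
radius_2 = 2
height_2 = 3
pos_x_3 = 3
pos_z_3 = 1
radius_3 = 1
height_3 = 6
pos_x_4 = 1
pos_y_4 = 3
pos_z_4 = 3
width_4 = 3
height_4 = 4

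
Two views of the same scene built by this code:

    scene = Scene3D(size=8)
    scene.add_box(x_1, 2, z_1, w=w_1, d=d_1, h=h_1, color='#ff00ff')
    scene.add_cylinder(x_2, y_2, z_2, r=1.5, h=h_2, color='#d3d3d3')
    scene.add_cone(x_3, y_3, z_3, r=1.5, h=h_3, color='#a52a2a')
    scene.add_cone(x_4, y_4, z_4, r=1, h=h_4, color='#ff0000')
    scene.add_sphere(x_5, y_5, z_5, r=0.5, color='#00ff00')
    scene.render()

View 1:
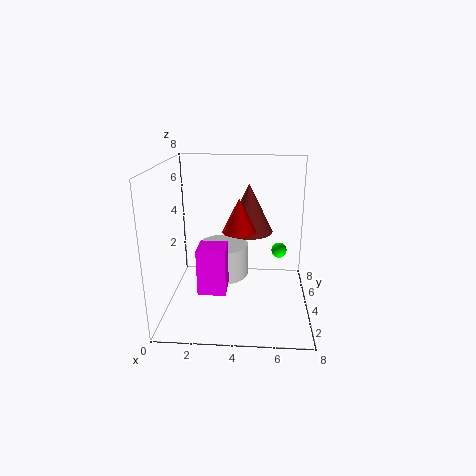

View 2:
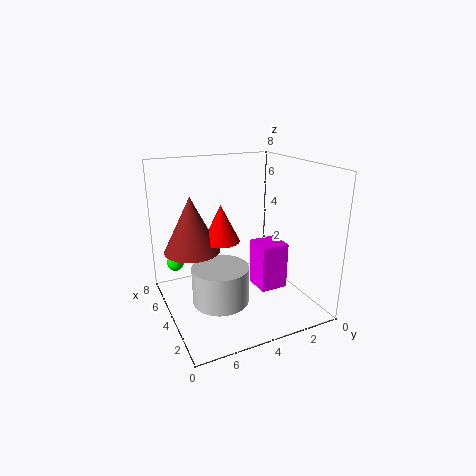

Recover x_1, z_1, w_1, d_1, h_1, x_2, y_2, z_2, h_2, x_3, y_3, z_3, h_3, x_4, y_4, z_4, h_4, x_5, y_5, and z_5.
x_1 = 2; z_1 = 1.5; w_1 = 1.5; d_1 = 1.5; h_1 = 2.5; x_2 = 3; y_2 = 5.5; z_2 = 1; h_2 = 2; x_3 = 4.5; y_3 = 6.5; z_3 = 3.5; h_3 = 3; x_4 = 4; y_4 = 5; z_4 = 4; h_4 = 2; x_5 = 6.5; y_5 = 7; z_5 = 2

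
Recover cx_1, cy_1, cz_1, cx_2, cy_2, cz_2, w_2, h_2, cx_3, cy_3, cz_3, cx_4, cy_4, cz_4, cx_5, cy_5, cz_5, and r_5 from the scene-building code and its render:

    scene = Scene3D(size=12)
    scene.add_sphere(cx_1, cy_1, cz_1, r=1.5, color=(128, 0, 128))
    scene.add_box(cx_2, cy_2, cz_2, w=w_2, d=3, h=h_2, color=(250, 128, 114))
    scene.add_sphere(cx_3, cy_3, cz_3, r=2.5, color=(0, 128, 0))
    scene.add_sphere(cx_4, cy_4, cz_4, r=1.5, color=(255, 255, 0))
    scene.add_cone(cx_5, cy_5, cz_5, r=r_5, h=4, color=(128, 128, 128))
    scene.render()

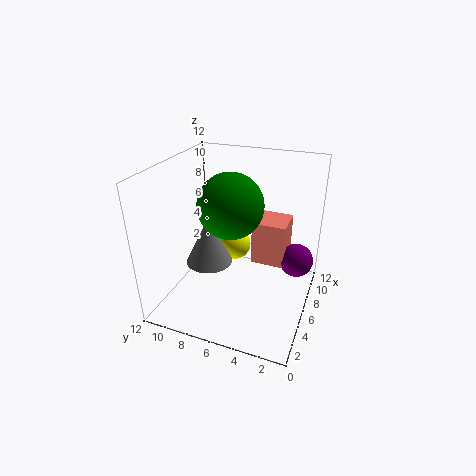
cx_1 = 9, cy_1 = 1.5, cz_1 = 3, cx_2 = 8, cy_2 = 2.5, cz_2 = 2.5, w_2 = 3, h_2 = 4, cx_3 = 4.5, cy_3 = 6, cz_3 = 9.5, cx_4 = 9, cy_4 = 7.5, cz_4 = 3.5, cx_5 = 5.5, cy_5 = 8.5, cz_5 = 3.5, r_5 = 2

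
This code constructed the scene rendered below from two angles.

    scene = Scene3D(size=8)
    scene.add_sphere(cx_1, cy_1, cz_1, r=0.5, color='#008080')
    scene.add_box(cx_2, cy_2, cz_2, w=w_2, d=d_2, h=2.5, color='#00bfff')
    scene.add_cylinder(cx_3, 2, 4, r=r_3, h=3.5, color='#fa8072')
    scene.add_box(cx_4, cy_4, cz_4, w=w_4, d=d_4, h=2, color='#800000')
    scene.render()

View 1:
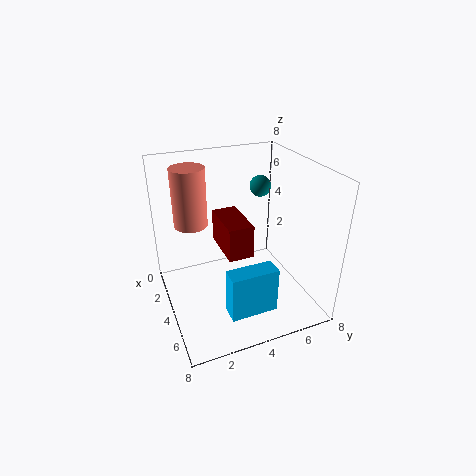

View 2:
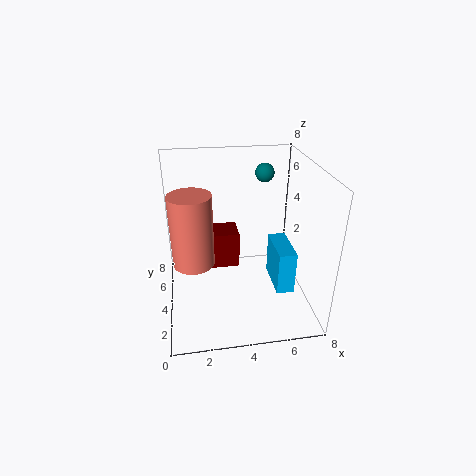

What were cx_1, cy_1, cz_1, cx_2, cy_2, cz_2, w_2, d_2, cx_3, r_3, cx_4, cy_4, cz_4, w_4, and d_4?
cx_1 = 5.5; cy_1 = 4.5; cz_1 = 7.5; cx_2 = 6; cy_2 = 2.5; cz_2 = 1; w_2 = 1; d_2 = 2.5; cx_3 = 1.5; r_3 = 1; cx_4 = 1; cy_4 = 3.5; cz_4 = 2.5; w_4 = 3; d_4 = 1.5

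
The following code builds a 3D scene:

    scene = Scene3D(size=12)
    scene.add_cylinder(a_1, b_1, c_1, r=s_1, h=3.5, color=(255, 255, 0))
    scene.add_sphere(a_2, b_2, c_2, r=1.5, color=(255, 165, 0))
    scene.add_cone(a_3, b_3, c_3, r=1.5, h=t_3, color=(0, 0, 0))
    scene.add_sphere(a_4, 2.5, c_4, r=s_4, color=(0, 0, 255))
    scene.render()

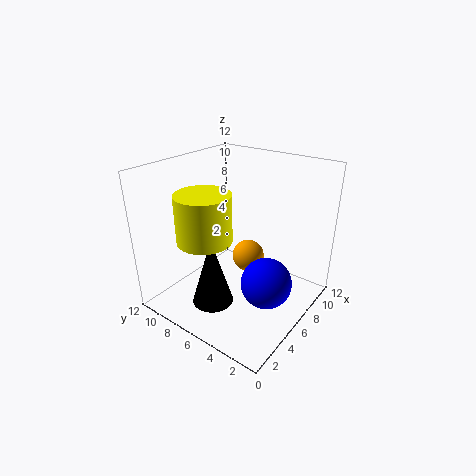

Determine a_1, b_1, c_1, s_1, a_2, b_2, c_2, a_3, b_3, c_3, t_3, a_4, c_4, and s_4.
a_1 = 2; b_1 = 6; c_1 = 7.5; s_1 = 2; a_2 = 9; b_2 = 7; c_2 = 2.5; a_3 = 1.5; b_3 = 5; c_3 = 3; t_3 = 5; a_4 = 5; c_4 = 3.5; s_4 = 2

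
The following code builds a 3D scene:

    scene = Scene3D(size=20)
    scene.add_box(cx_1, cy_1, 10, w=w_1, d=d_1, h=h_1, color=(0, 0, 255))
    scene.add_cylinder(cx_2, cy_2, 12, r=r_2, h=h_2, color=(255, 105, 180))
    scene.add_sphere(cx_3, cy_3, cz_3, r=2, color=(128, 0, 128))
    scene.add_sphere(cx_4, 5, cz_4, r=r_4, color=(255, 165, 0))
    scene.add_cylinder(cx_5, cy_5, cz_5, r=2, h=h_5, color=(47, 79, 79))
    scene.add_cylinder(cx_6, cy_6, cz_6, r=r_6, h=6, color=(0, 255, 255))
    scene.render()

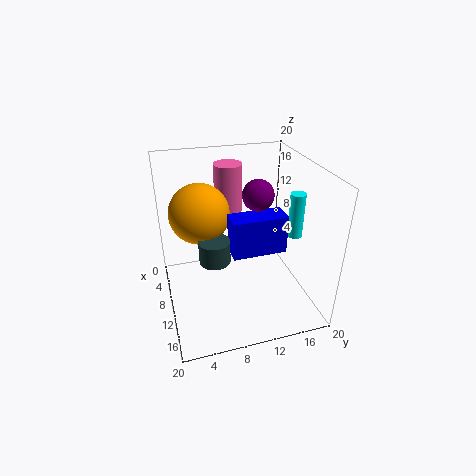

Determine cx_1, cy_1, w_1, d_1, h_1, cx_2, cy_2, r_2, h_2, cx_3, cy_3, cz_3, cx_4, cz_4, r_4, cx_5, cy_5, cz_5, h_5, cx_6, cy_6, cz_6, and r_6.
cx_1 = 12, cy_1 = 8, w_1 = 3, d_1 = 7, h_1 = 5, cx_2 = 5, cy_2 = 10, r_2 = 2, h_2 = 7, cx_3 = 12, cy_3 = 12, cz_3 = 17, cx_4 = 9, cz_4 = 14, r_4 = 4, cx_5 = 13, cy_5 = 6, cz_5 = 9, h_5 = 3, cx_6 = 13, cy_6 = 17, cz_6 = 11, r_6 = 1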